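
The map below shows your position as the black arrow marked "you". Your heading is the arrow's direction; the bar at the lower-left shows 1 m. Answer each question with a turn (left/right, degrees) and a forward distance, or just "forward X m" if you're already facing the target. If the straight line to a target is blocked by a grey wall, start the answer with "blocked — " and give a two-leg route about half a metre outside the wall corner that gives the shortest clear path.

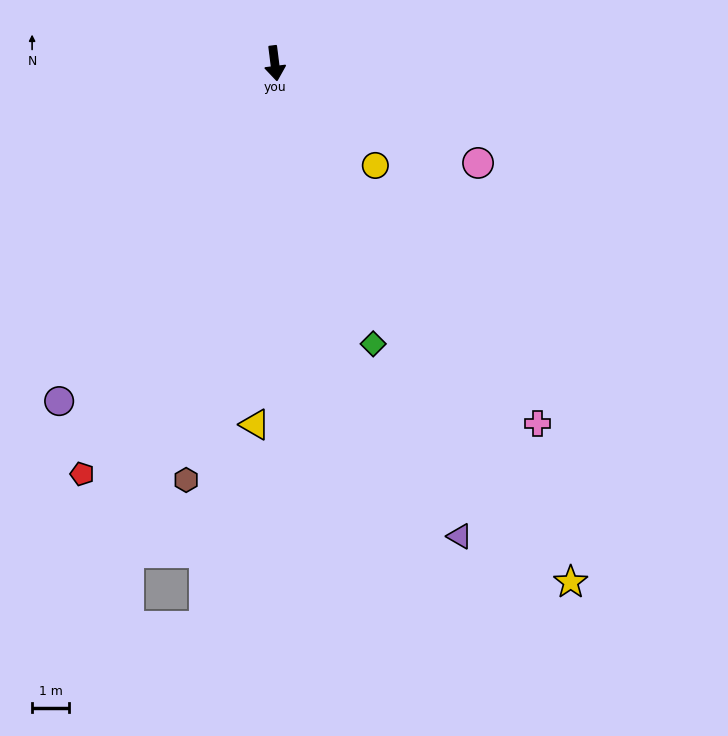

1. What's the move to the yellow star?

turn left 23°, forward 16.2 m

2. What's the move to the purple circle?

turn right 40°, forward 10.8 m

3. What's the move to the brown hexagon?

turn right 19°, forward 11.5 m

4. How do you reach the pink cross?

turn left 29°, forward 12.1 m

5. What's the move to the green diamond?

turn left 12°, forward 8.0 m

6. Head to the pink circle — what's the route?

turn left 57°, forward 6.1 m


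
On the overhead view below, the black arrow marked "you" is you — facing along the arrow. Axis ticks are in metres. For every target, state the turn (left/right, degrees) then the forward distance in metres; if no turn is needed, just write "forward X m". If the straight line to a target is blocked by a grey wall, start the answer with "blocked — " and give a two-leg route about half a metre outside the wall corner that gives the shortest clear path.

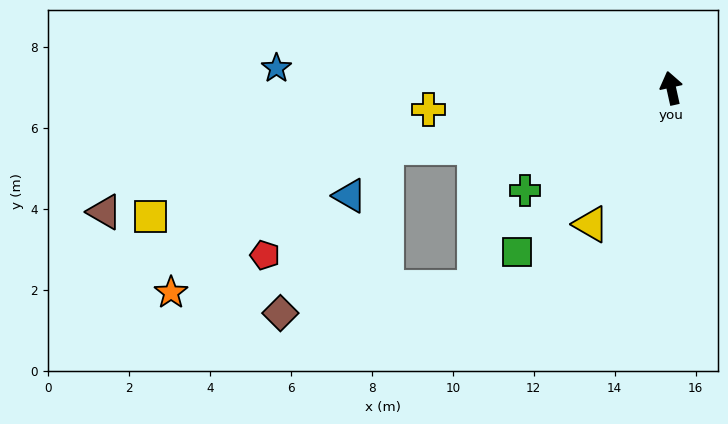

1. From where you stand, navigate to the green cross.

turn left 113°, forward 4.4 m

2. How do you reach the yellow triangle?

turn left 137°, forward 3.9 m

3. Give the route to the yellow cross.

turn left 83°, forward 6.0 m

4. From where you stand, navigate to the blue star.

turn left 75°, forward 9.8 m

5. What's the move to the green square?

turn left 124°, forward 5.6 m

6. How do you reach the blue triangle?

blocked — turn left 89°, forward 7.2 m, then turn left 41°, forward 1.5 m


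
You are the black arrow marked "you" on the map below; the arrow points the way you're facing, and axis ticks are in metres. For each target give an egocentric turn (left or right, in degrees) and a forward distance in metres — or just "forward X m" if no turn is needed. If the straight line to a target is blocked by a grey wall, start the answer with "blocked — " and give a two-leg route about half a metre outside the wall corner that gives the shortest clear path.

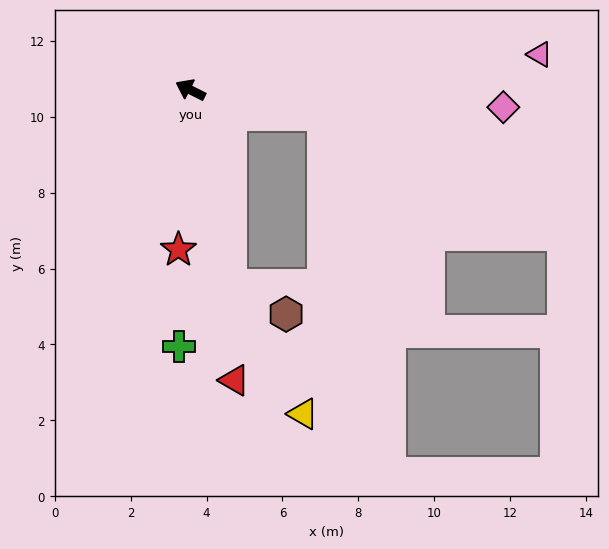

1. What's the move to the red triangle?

turn left 125°, forward 7.7 m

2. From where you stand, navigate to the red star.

turn left 112°, forward 4.2 m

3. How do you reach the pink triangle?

turn right 148°, forward 9.2 m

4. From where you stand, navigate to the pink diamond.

turn right 156°, forward 8.3 m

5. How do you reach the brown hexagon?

blocked — turn left 128°, forward 5.2 m, then turn left 51°, forward 1.6 m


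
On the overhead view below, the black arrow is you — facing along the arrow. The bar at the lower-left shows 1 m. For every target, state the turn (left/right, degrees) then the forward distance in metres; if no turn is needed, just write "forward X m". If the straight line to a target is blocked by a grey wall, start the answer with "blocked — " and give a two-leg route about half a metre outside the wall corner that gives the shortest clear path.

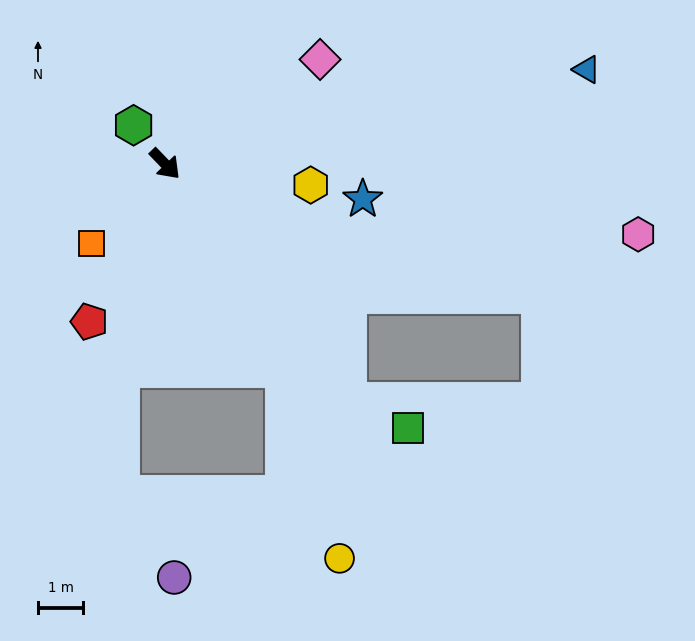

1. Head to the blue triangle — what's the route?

turn left 59°, forward 9.5 m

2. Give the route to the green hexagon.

turn left 175°, forward 1.1 m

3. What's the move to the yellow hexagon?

turn left 38°, forward 3.3 m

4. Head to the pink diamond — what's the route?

turn left 80°, forward 4.1 m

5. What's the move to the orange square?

turn right 87°, forward 2.4 m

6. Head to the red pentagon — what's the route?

turn right 69°, forward 3.9 m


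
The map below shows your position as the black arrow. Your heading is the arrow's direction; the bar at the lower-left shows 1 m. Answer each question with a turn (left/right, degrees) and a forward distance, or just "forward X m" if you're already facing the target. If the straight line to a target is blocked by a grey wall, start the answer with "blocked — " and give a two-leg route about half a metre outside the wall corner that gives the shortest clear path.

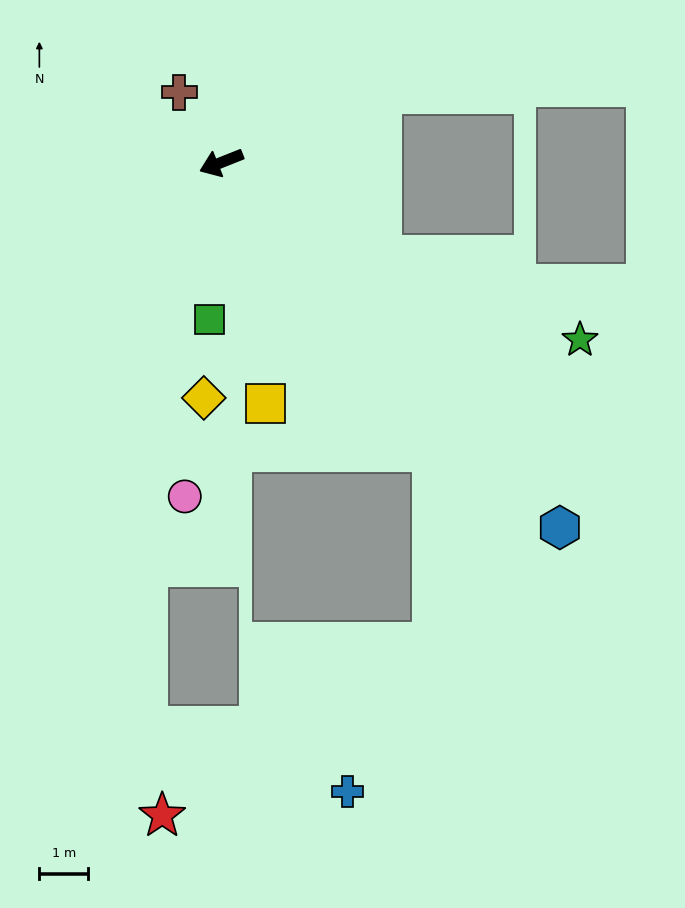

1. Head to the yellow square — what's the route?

turn left 79°, forward 5.0 m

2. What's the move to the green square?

turn left 64°, forward 3.2 m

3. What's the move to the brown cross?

turn right 81°, forward 1.7 m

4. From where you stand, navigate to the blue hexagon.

turn left 111°, forward 10.2 m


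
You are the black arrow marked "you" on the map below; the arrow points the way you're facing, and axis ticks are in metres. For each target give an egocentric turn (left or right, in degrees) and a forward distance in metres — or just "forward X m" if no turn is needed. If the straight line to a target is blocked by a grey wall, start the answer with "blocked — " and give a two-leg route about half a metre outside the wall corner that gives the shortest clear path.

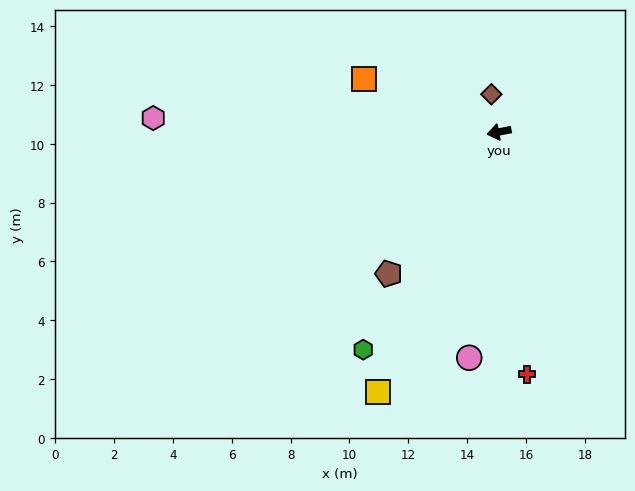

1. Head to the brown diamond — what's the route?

turn right 89°, forward 1.3 m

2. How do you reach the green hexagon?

turn left 47°, forward 8.7 m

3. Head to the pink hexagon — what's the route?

turn right 13°, forward 11.8 m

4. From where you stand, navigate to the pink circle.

turn left 72°, forward 7.7 m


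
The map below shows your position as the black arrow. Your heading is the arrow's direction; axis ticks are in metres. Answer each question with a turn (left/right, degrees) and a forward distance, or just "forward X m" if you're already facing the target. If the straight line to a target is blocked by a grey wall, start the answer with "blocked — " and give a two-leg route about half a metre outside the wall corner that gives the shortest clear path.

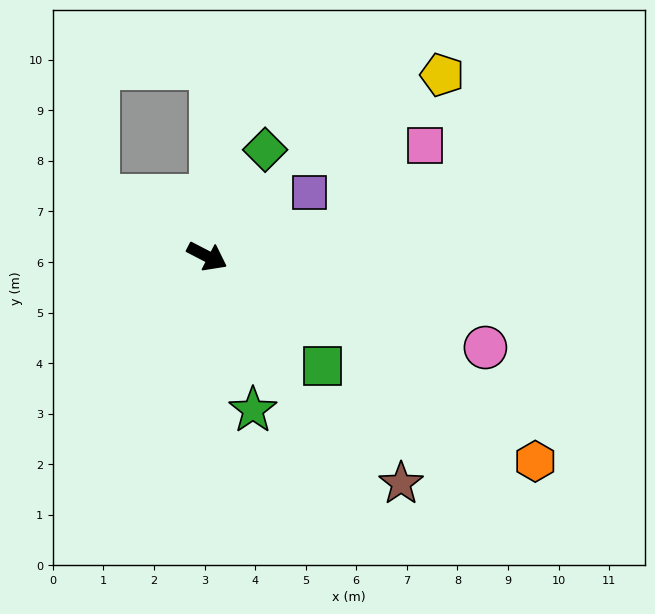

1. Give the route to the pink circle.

turn left 9°, forward 5.8 m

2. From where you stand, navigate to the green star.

turn right 46°, forward 3.2 m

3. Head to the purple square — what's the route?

turn left 60°, forward 2.4 m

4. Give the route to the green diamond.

turn left 89°, forward 2.4 m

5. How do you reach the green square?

turn right 16°, forward 3.1 m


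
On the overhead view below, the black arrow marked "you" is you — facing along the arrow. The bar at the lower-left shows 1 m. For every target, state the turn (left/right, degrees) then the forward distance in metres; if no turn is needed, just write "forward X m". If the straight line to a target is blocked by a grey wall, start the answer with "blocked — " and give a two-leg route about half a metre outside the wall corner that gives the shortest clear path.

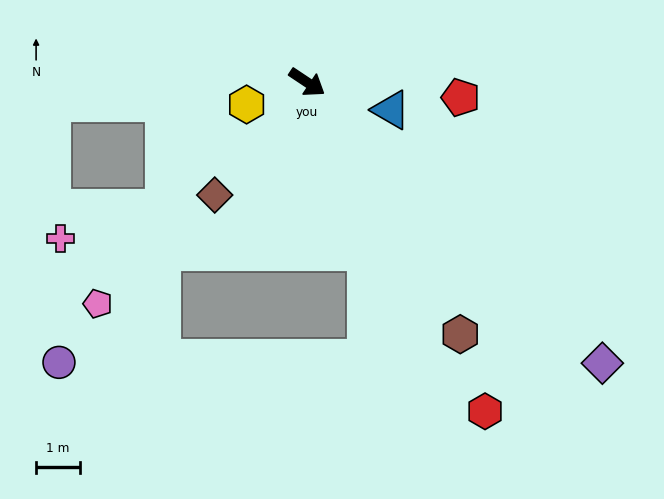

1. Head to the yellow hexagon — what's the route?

turn right 126°, forward 1.5 m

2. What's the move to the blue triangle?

turn left 15°, forward 2.0 m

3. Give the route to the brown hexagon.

turn right 25°, forward 6.7 m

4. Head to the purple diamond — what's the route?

turn right 10°, forward 9.3 m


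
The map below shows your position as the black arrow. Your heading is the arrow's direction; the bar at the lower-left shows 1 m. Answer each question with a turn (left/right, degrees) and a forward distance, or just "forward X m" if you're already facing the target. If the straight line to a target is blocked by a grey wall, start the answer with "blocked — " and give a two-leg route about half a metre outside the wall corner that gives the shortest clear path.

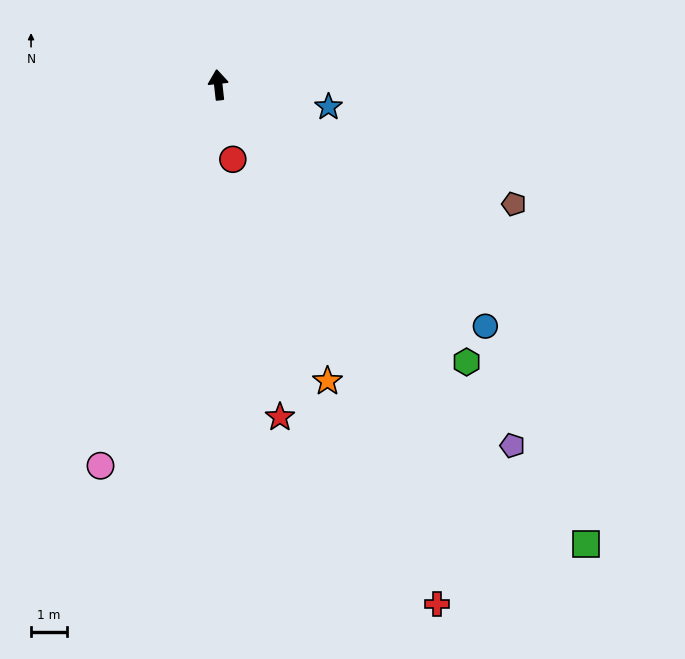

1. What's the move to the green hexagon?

turn right 144°, forward 10.5 m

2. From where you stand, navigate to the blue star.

turn right 108°, forward 3.2 m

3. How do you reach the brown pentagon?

turn right 118°, forward 9.0 m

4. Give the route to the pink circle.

turn left 156°, forward 11.2 m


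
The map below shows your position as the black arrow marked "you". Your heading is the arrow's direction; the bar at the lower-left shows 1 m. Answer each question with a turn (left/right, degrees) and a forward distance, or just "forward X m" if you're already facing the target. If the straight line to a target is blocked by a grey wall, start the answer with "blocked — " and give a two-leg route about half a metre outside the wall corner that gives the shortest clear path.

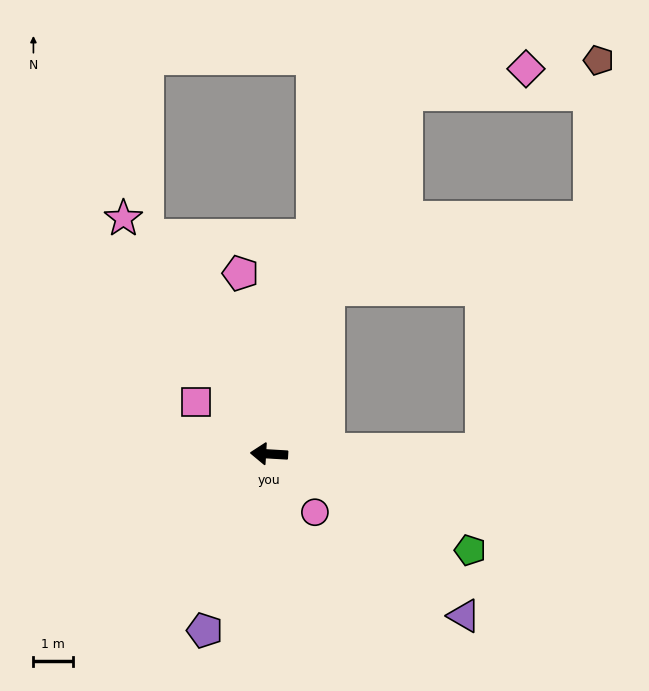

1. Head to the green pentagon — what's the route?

turn left 158°, forward 5.7 m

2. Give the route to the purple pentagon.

turn left 73°, forward 4.8 m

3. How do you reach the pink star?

turn right 55°, forward 7.1 m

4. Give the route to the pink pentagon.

turn right 78°, forward 4.7 m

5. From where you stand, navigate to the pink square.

turn right 32°, forward 2.3 m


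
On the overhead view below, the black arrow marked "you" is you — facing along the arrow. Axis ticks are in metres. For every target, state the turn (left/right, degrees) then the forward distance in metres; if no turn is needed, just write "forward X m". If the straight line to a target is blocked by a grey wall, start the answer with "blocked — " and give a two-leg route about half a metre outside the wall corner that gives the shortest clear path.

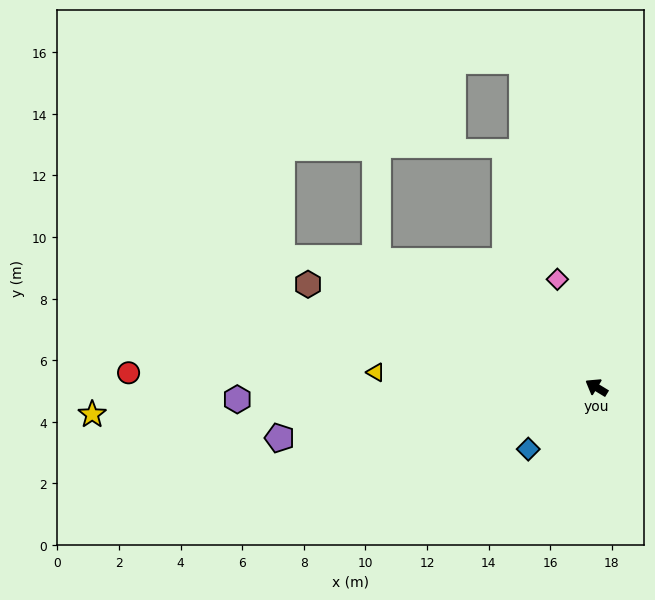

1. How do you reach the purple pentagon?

turn left 40°, forward 10.4 m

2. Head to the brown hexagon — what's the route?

turn left 12°, forward 9.9 m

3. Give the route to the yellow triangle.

turn left 27°, forward 7.2 m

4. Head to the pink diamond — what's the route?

turn right 39°, forward 3.7 m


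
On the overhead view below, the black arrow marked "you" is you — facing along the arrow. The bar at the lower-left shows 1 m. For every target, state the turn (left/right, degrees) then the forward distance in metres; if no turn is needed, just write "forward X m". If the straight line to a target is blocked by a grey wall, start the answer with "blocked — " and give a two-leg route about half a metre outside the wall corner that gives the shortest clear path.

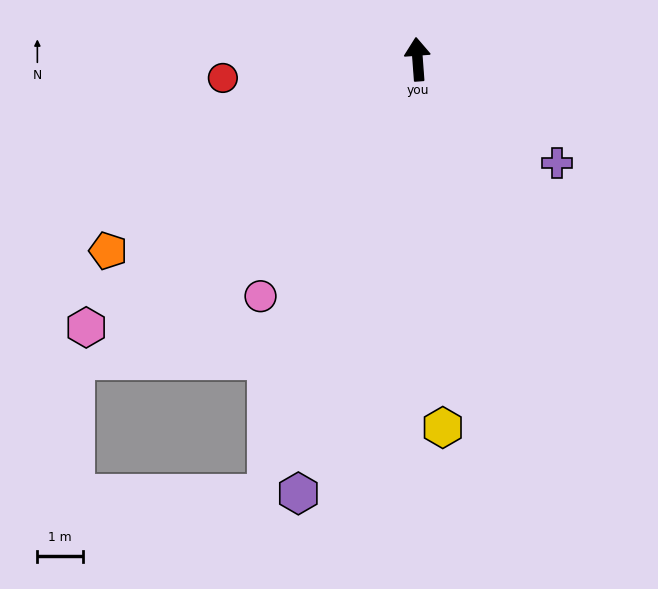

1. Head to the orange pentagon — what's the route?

turn left 118°, forward 7.9 m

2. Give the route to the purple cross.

turn right 131°, forward 3.8 m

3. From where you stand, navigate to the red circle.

turn left 91°, forward 4.3 m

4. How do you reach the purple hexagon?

turn left 160°, forward 9.8 m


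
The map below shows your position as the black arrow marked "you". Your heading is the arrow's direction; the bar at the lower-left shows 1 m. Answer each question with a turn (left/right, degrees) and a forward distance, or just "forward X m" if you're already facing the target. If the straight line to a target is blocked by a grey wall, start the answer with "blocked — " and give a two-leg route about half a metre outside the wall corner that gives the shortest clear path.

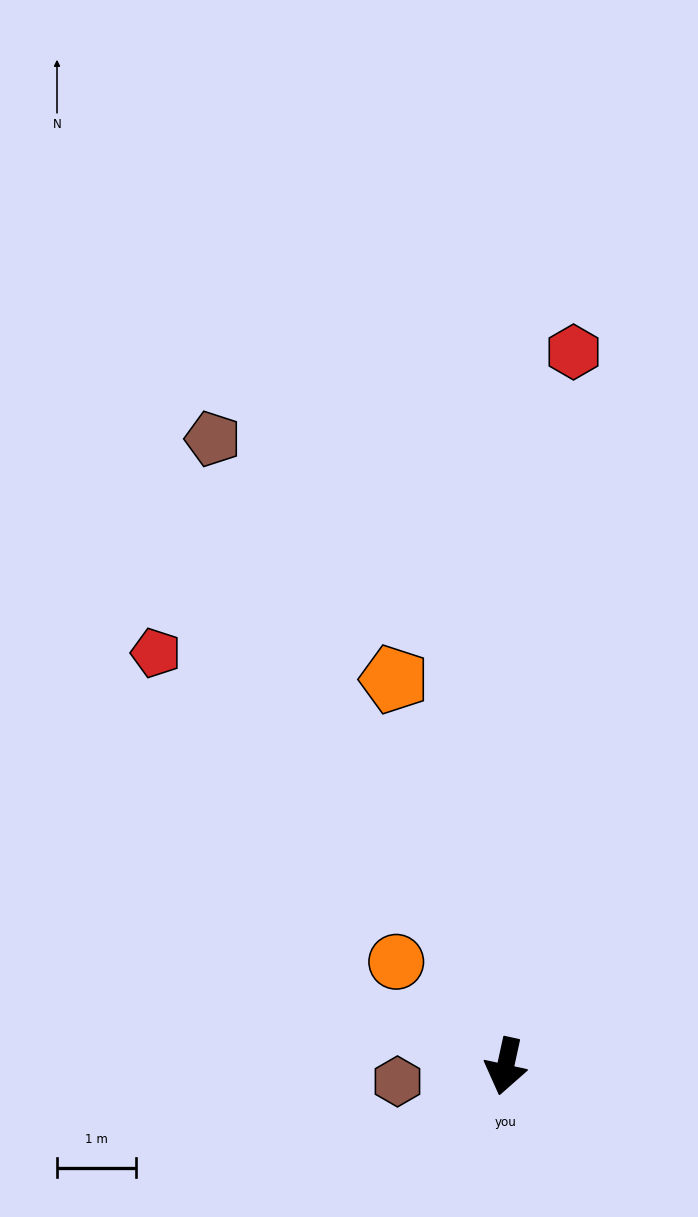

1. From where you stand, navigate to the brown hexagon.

turn right 70°, forward 1.4 m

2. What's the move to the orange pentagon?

turn right 152°, forward 5.1 m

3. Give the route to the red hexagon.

turn right 173°, forward 9.1 m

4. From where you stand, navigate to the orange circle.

turn right 121°, forward 1.9 m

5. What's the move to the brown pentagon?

turn right 143°, forward 8.7 m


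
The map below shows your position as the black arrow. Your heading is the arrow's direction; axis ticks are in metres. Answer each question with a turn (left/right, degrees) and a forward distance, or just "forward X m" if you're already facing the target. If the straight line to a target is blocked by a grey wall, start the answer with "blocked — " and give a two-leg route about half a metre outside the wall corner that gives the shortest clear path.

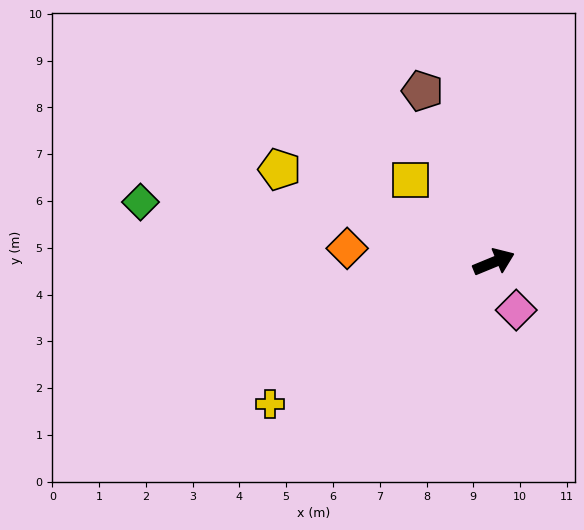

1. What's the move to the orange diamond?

turn left 152°, forward 3.1 m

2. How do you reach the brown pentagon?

turn left 90°, forward 4.0 m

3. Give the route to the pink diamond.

turn right 87°, forward 1.1 m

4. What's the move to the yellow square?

turn left 113°, forward 2.5 m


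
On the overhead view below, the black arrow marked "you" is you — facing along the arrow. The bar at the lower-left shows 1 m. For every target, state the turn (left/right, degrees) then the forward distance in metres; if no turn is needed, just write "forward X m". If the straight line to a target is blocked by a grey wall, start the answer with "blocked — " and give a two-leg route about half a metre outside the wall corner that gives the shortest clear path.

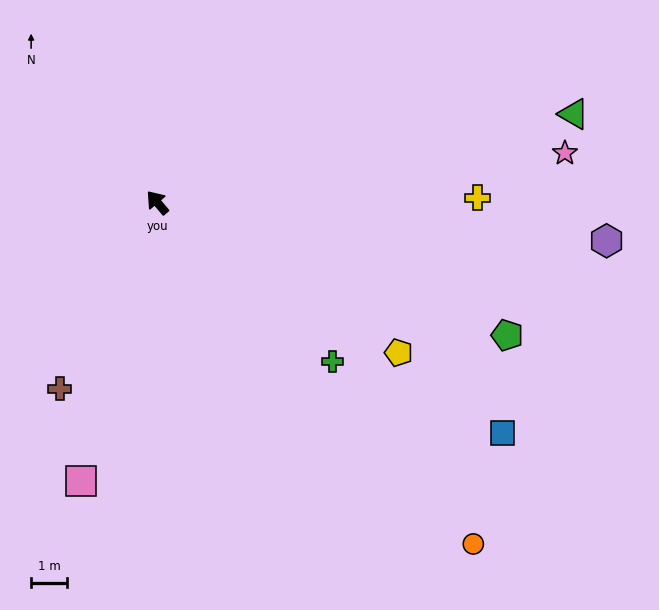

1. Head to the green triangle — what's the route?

turn right 118°, forward 11.8 m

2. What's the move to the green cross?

turn right 172°, forward 6.5 m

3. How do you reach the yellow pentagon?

turn right 162°, forward 7.9 m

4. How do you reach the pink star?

turn right 123°, forward 11.4 m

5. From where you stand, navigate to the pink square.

turn left 124°, forward 8.0 m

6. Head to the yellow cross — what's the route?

turn right 129°, forward 8.9 m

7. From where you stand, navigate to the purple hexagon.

turn right 135°, forward 12.5 m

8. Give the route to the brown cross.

turn left 112°, forward 5.8 m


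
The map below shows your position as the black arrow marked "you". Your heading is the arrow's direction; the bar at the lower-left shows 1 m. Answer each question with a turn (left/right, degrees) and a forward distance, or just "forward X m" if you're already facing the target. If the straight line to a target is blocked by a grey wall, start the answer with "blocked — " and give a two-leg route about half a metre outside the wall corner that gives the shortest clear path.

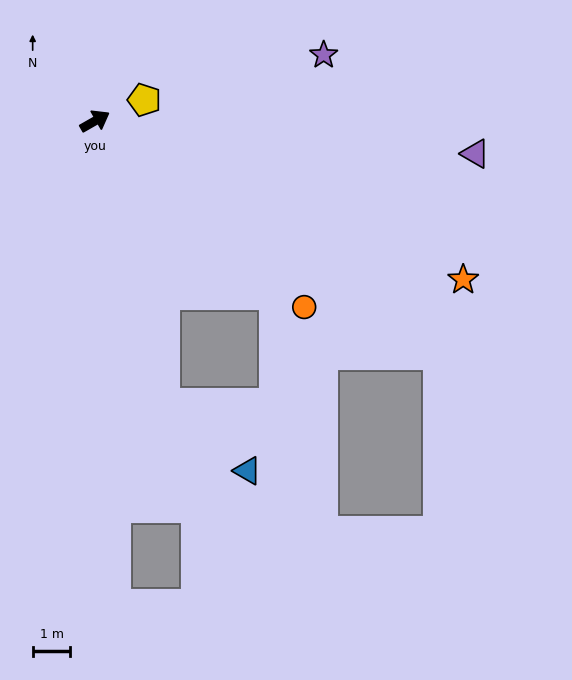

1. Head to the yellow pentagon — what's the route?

turn right 7°, forward 1.4 m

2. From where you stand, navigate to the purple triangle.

turn right 35°, forward 10.1 m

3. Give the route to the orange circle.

turn right 71°, forward 7.4 m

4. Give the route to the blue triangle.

blocked — turn right 106°, forward 7.7 m, then turn left 37°, forward 2.8 m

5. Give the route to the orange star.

turn right 53°, forward 10.6 m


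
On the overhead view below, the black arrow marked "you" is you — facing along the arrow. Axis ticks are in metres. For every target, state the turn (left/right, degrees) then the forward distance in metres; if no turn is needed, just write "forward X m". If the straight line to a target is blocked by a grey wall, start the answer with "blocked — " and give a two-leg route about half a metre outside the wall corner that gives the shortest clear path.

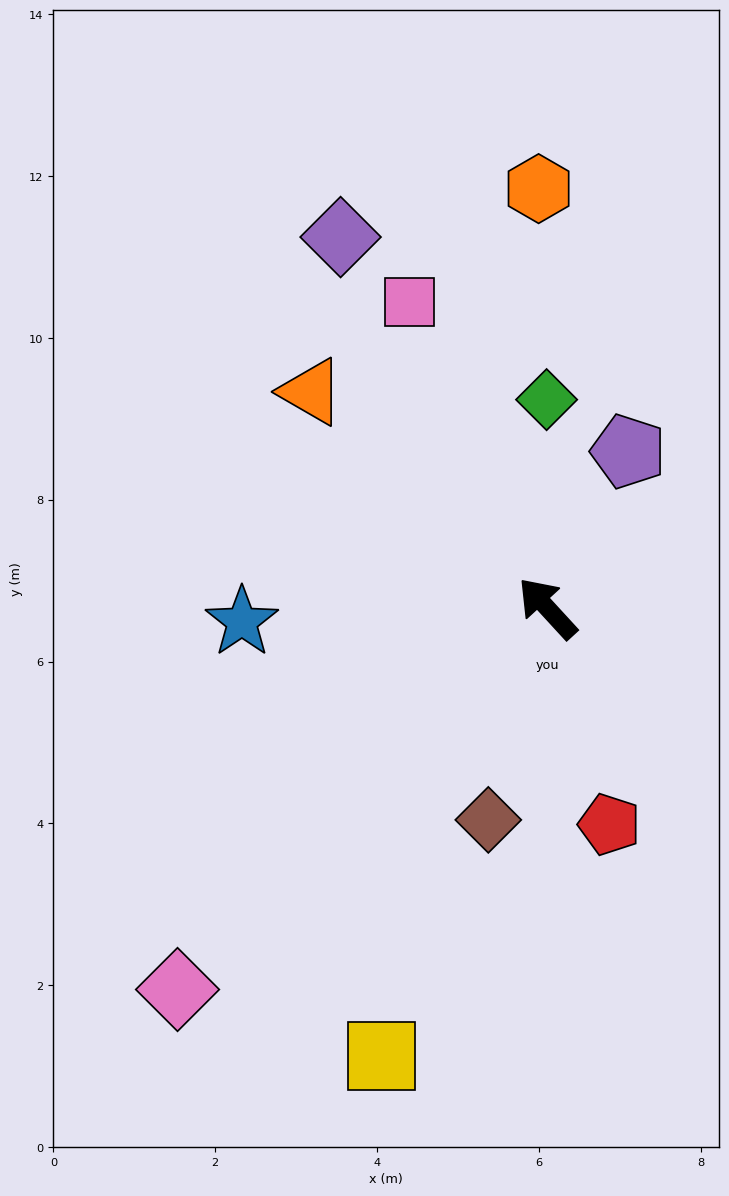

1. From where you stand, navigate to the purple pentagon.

turn right 70°, forward 2.2 m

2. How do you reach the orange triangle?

turn left 5°, forward 4.0 m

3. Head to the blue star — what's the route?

turn left 50°, forward 3.8 m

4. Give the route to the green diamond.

turn right 42°, forward 2.6 m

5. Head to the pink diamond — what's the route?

turn left 93°, forward 6.6 m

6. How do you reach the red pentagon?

turn left 153°, forward 2.8 m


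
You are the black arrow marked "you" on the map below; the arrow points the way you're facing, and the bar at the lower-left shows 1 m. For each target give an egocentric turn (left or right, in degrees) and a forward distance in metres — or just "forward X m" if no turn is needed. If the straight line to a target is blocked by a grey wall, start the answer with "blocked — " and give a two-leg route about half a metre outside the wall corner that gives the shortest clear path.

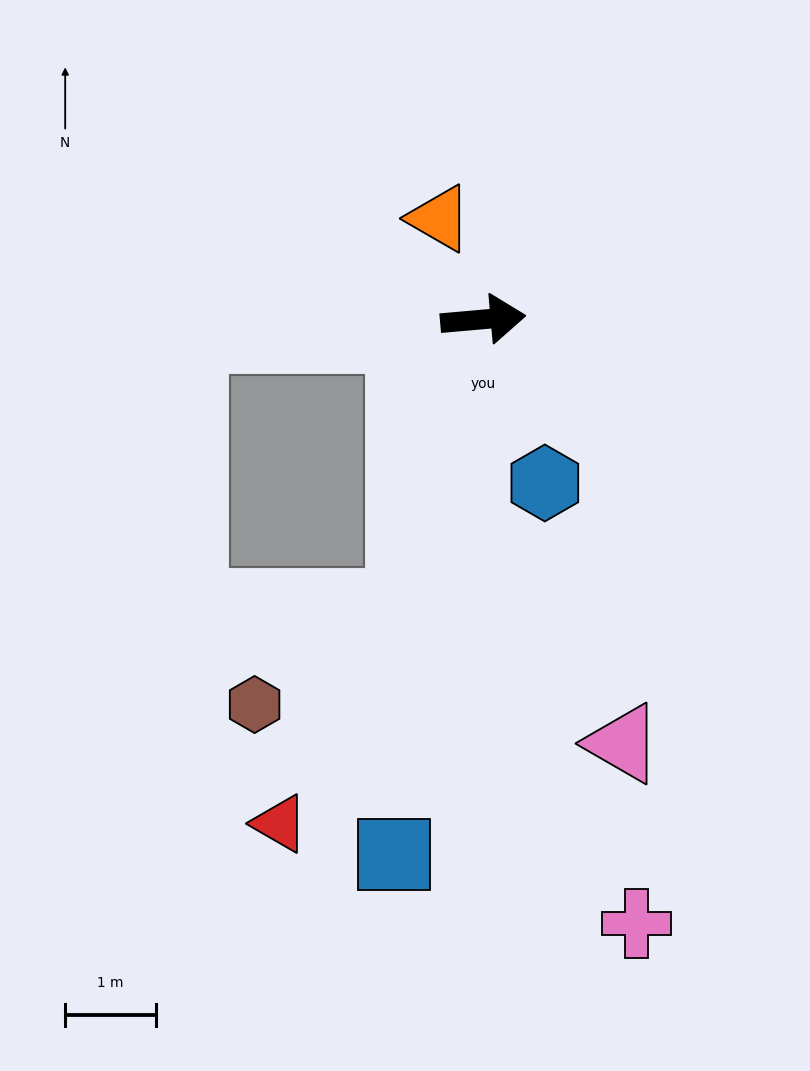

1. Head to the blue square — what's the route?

turn right 105°, forward 6.0 m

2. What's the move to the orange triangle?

turn left 108°, forward 1.2 m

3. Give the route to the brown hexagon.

blocked — turn right 110°, forward 3.3 m, then turn right 42°, forward 2.0 m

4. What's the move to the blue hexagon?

turn right 74°, forward 1.9 m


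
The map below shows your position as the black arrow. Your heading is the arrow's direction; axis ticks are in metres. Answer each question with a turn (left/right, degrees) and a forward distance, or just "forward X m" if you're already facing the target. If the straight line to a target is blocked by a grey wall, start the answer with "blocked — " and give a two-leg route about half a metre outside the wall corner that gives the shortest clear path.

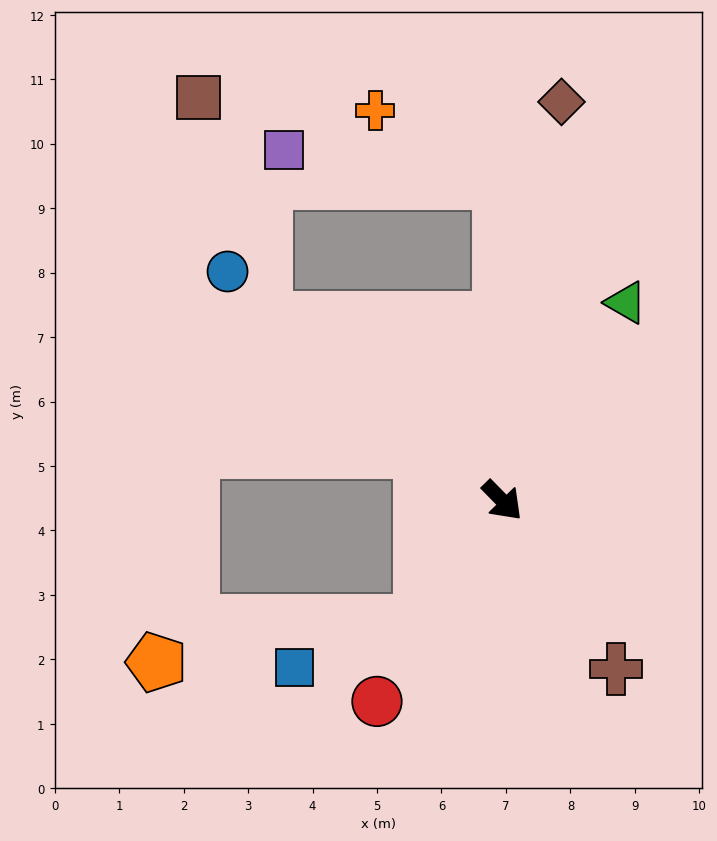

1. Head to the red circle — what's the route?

turn right 76°, forward 3.7 m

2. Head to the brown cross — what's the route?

turn right 11°, forward 3.2 m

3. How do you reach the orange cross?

blocked — turn left 136°, forward 4.9 m, then turn left 60°, forward 2.2 m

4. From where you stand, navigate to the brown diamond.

turn left 127°, forward 6.3 m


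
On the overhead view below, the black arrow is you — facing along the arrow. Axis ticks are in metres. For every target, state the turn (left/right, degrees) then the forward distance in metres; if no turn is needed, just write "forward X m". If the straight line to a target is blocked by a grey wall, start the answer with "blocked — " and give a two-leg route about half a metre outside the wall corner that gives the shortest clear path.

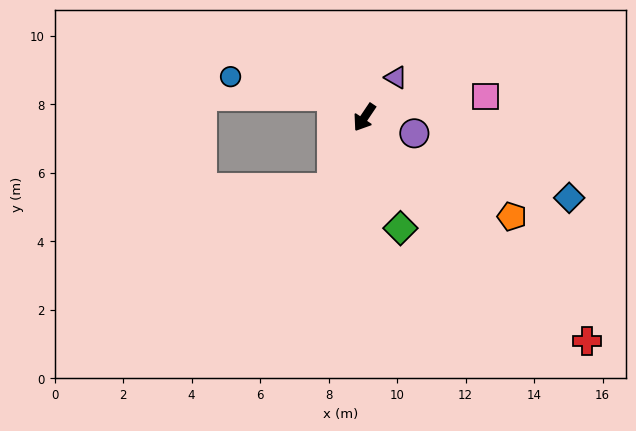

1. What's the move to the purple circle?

turn left 106°, forward 1.5 m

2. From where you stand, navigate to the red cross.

turn left 79°, forward 9.2 m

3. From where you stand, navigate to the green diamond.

turn left 52°, forward 3.4 m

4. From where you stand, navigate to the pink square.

turn left 134°, forward 3.6 m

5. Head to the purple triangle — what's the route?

turn left 176°, forward 1.5 m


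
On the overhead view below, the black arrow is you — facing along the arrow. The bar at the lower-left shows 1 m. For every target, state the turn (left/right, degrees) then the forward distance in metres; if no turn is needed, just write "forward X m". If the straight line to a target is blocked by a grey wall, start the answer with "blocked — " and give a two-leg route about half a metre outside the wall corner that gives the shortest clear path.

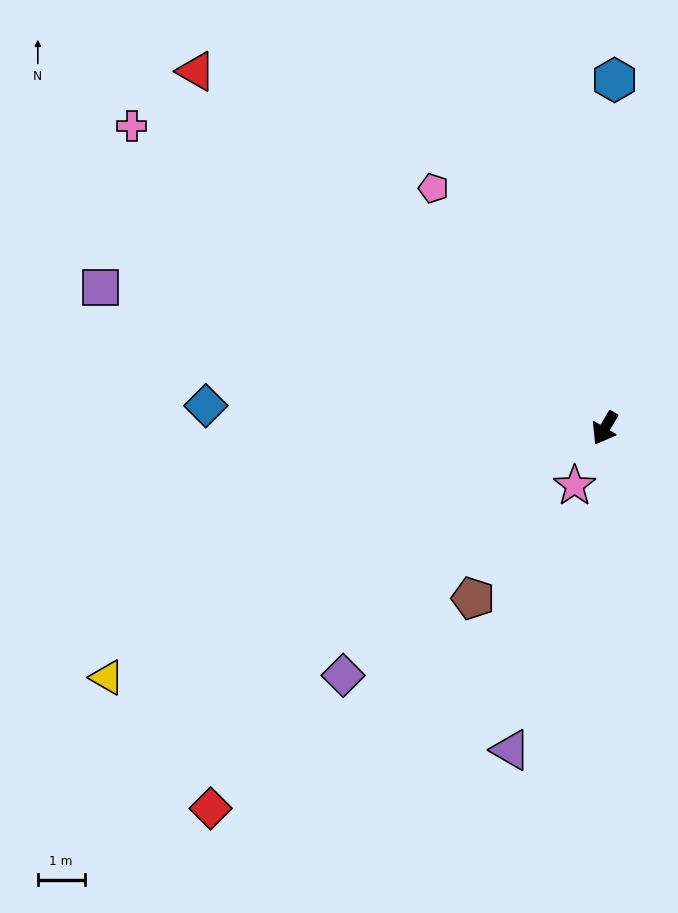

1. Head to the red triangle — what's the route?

turn right 101°, forward 11.6 m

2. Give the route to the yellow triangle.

turn right 33°, forward 11.9 m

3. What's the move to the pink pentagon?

turn right 114°, forward 6.3 m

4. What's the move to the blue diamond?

turn right 63°, forward 8.5 m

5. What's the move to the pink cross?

turn right 92°, forward 12.0 m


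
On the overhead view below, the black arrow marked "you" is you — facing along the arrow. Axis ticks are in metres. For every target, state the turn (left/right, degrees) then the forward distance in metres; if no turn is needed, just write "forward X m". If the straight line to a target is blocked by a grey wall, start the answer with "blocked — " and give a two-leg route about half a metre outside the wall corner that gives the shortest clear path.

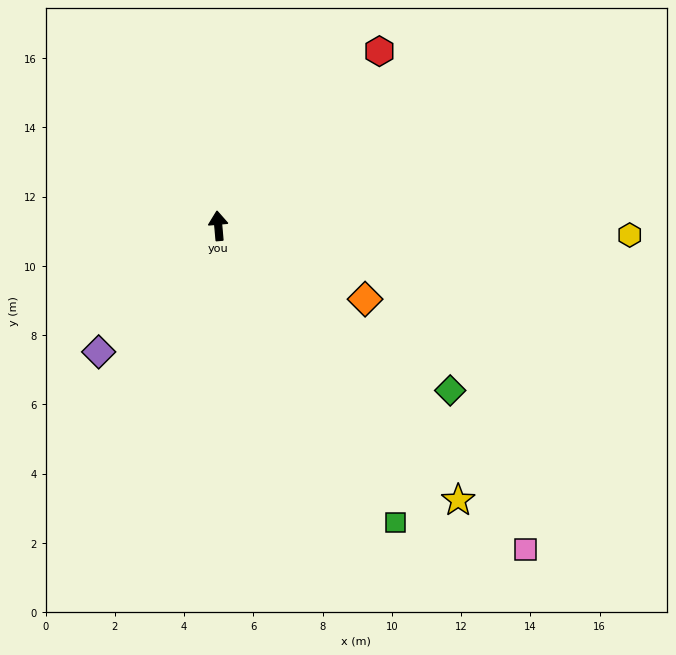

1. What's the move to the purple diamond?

turn left 131°, forward 5.0 m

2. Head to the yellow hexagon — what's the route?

turn right 96°, forward 11.9 m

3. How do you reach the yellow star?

turn right 144°, forward 10.5 m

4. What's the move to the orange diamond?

turn right 122°, forward 4.7 m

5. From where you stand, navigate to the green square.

turn right 154°, forward 10.0 m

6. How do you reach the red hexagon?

turn right 48°, forward 6.9 m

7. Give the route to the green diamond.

turn right 130°, forward 8.2 m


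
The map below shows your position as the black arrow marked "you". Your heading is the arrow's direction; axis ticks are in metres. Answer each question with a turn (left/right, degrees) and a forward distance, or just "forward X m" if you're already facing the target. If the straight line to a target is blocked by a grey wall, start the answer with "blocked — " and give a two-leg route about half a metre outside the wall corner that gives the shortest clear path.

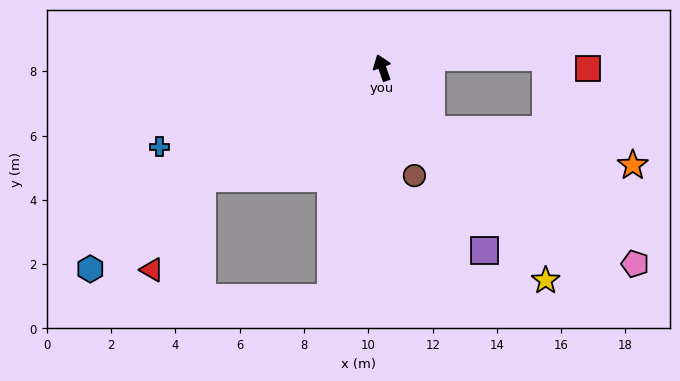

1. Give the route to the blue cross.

turn left 90°, forward 7.4 m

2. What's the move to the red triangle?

blocked — turn left 102°, forward 6.6 m, then turn left 30°, forward 3.3 m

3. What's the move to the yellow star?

turn right 162°, forward 8.3 m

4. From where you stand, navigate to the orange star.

blocked — turn right 161°, forward 2.4 m, then turn left 41°, forward 6.4 m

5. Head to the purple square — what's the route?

turn right 170°, forward 6.5 m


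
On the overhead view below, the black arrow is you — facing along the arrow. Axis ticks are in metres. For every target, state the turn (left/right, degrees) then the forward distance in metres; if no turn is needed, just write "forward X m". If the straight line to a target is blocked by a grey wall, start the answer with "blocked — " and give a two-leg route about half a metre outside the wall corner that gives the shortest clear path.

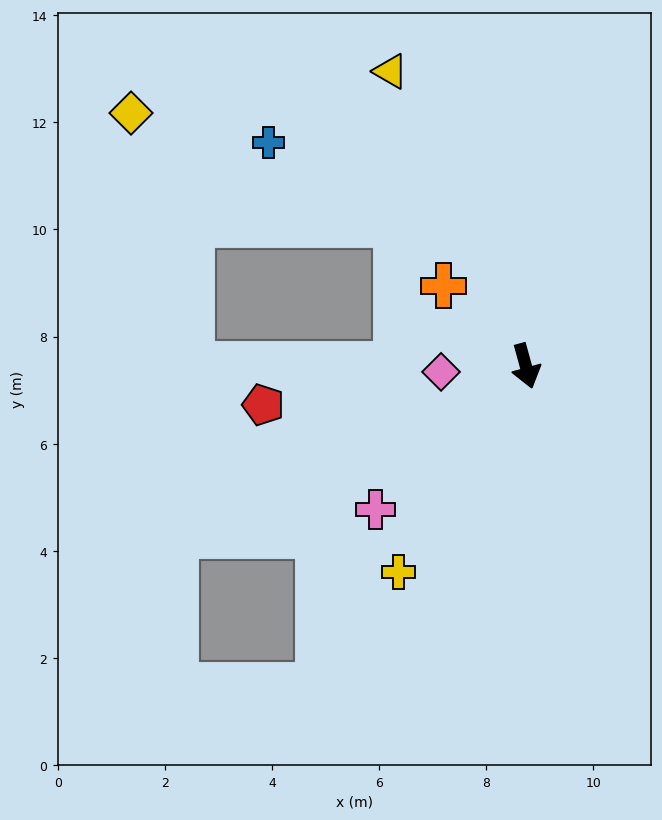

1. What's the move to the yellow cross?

turn right 47°, forward 4.5 m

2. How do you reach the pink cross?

turn right 62°, forward 3.9 m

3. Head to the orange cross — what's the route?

turn right 150°, forward 2.1 m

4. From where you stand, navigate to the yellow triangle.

turn right 171°, forward 6.1 m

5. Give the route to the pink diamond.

turn right 101°, forward 1.6 m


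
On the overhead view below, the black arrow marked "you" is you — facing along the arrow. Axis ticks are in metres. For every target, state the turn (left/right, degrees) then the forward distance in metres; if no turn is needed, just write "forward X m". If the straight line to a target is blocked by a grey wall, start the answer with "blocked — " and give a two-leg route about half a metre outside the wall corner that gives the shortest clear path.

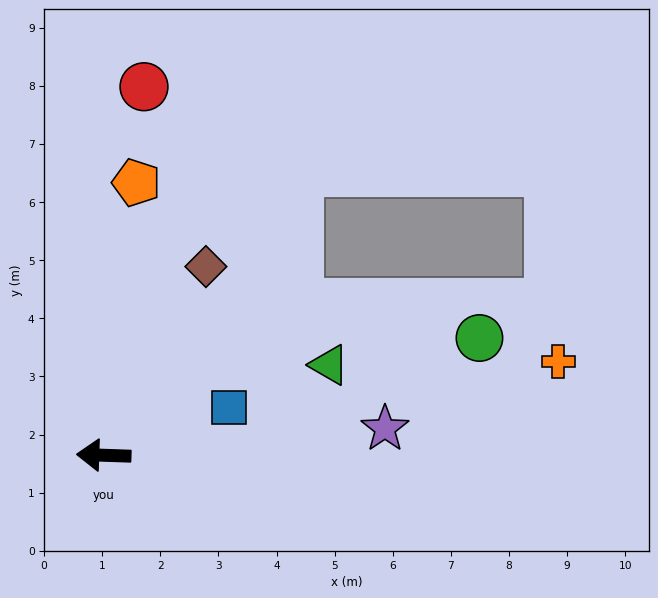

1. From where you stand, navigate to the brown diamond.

turn right 116°, forward 3.7 m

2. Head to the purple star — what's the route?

turn right 173°, forward 4.9 m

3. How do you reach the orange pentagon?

turn right 95°, forward 4.7 m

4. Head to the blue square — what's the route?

turn right 157°, forward 2.3 m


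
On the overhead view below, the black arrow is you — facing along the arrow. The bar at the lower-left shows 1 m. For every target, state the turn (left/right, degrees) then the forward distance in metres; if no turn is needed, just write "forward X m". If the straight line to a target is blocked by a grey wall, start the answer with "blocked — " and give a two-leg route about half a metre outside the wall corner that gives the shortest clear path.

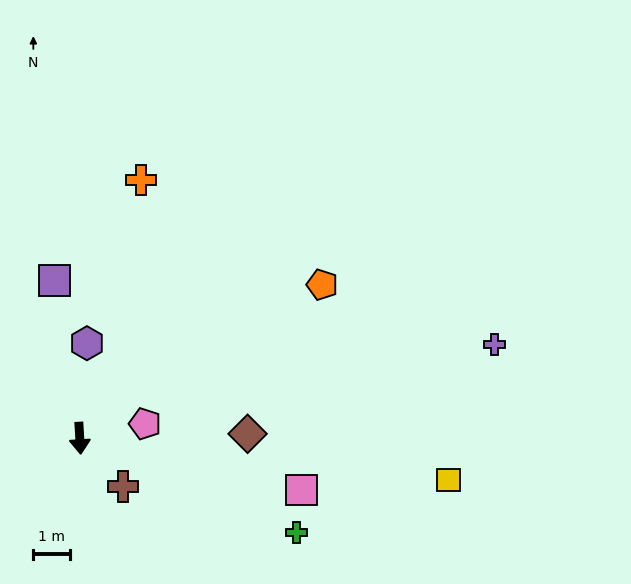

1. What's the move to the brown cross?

turn left 38°, forward 1.7 m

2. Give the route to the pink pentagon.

turn left 99°, forward 1.8 m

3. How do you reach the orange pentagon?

turn left 119°, forward 7.8 m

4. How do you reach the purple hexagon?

turn left 172°, forward 2.6 m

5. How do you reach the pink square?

turn left 74°, forward 6.2 m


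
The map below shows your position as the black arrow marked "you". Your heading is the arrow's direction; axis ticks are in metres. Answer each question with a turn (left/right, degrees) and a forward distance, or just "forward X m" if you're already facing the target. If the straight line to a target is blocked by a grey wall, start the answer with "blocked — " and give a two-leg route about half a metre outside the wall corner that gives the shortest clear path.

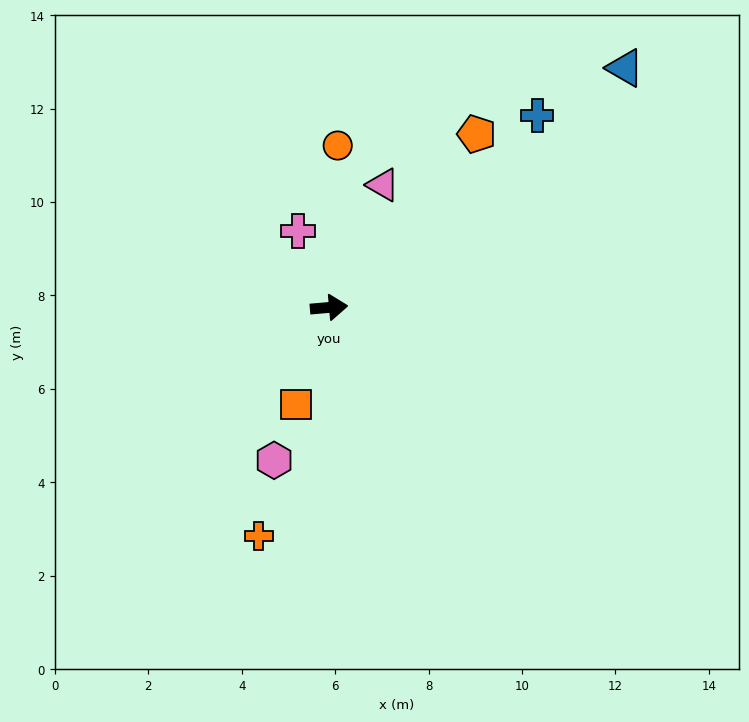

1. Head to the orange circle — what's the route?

turn left 82°, forward 3.5 m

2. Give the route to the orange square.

turn right 114°, forward 2.2 m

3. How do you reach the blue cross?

turn left 38°, forward 6.1 m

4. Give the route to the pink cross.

turn left 107°, forward 1.8 m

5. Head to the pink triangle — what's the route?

turn left 61°, forward 2.9 m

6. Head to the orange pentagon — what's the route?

turn left 45°, forward 4.9 m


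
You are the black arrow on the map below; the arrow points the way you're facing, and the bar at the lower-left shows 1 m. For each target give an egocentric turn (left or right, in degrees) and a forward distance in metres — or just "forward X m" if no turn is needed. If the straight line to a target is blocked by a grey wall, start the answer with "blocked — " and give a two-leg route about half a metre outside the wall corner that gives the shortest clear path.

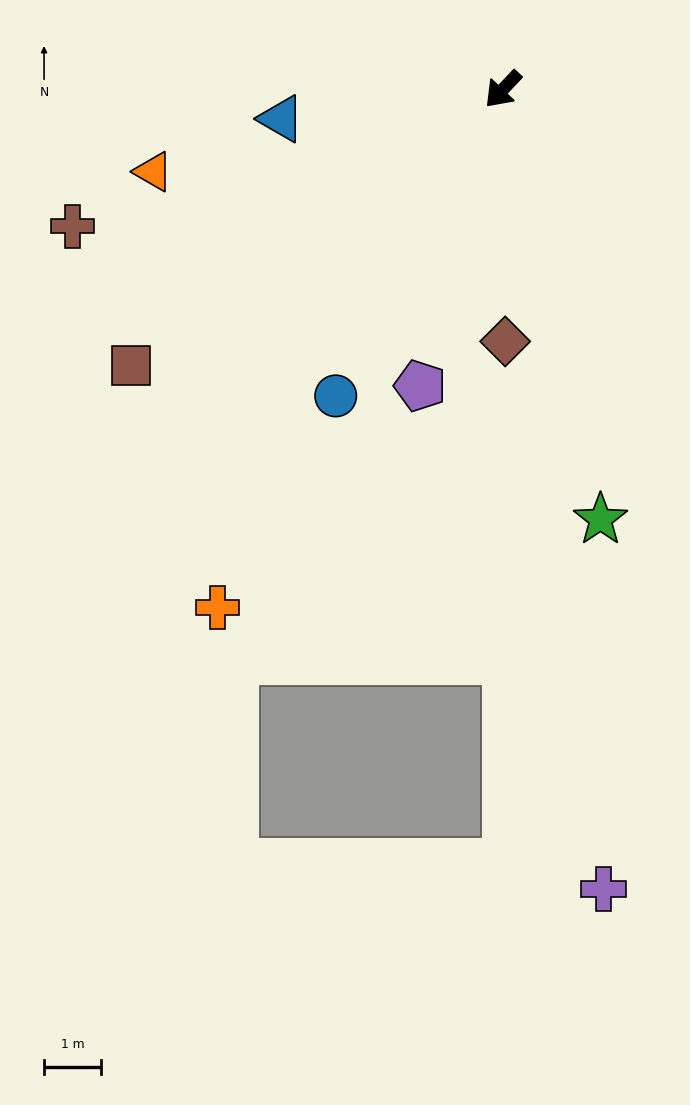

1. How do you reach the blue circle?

turn left 15°, forward 6.1 m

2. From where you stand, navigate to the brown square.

turn right 10°, forward 8.1 m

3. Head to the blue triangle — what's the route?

turn right 39°, forward 3.9 m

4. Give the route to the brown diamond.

turn left 44°, forward 4.4 m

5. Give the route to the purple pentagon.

turn left 28°, forward 5.4 m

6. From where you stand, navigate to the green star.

turn left 56°, forward 7.7 m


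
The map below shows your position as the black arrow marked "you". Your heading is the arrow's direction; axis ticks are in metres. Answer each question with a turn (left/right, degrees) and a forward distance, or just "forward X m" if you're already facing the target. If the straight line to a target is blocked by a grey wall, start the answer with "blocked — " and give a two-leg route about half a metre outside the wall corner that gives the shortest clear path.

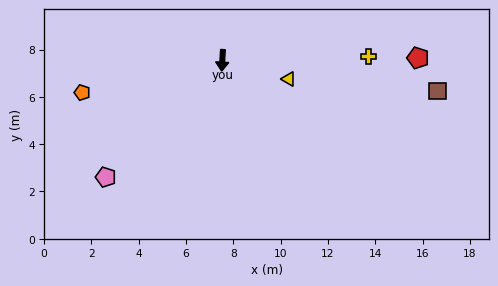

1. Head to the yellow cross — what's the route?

turn left 95°, forward 6.2 m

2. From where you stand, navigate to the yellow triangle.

turn left 78°, forward 2.9 m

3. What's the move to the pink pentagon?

turn right 42°, forward 7.0 m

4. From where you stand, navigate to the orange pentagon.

turn right 74°, forward 6.1 m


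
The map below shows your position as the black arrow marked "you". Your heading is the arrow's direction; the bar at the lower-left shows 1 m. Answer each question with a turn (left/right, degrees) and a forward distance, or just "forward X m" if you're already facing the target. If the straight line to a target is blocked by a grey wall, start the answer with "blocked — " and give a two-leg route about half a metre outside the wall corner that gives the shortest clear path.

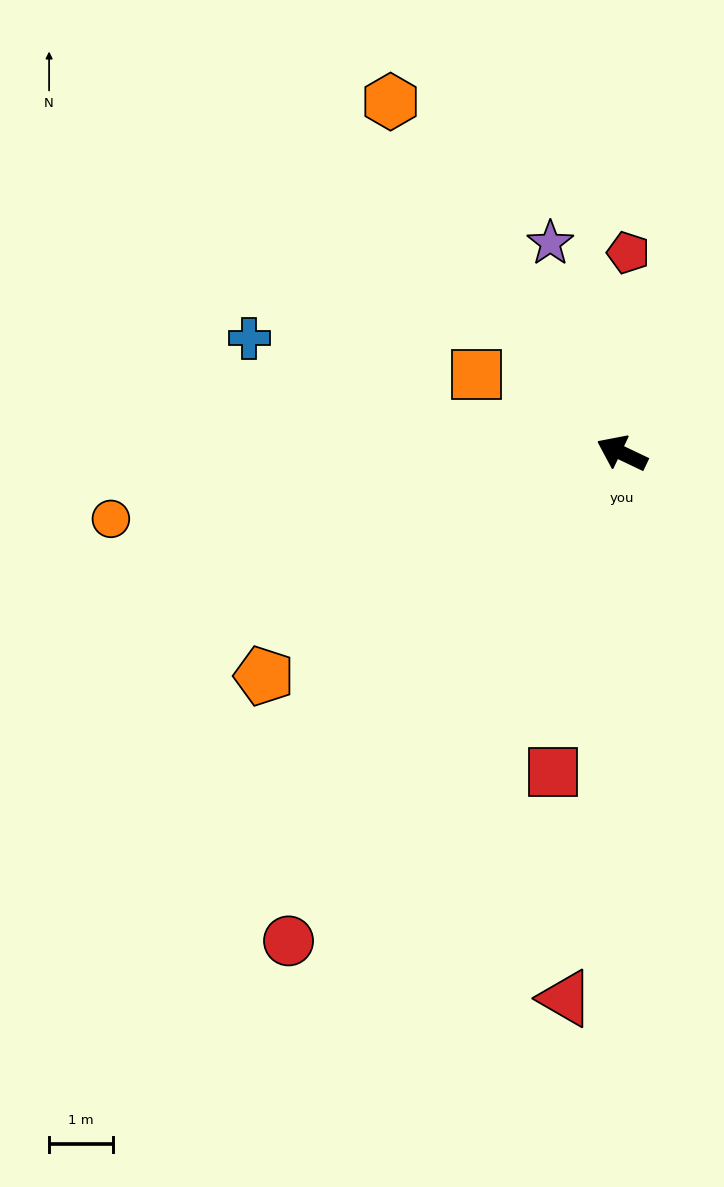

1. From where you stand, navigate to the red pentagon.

turn right 66°, forward 3.1 m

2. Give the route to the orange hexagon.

turn right 31°, forward 6.6 m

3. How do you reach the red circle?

turn left 81°, forward 9.2 m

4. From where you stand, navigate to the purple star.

turn right 46°, forward 3.5 m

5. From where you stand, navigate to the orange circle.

turn left 33°, forward 8.0 m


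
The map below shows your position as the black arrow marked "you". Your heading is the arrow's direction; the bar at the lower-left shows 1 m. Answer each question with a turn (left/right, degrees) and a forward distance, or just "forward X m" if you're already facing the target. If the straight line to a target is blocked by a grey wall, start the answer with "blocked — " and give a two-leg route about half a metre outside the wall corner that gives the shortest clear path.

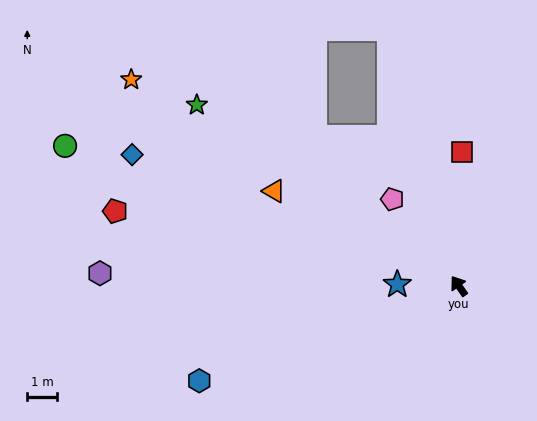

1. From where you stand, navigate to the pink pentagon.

turn left 2°, forward 3.7 m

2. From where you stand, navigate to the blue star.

turn left 54°, forward 2.1 m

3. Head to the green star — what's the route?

turn left 20°, forward 10.7 m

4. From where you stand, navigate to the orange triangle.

turn left 28°, forward 7.0 m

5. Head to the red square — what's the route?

turn right 36°, forward 4.5 m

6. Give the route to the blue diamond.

turn left 33°, forward 11.9 m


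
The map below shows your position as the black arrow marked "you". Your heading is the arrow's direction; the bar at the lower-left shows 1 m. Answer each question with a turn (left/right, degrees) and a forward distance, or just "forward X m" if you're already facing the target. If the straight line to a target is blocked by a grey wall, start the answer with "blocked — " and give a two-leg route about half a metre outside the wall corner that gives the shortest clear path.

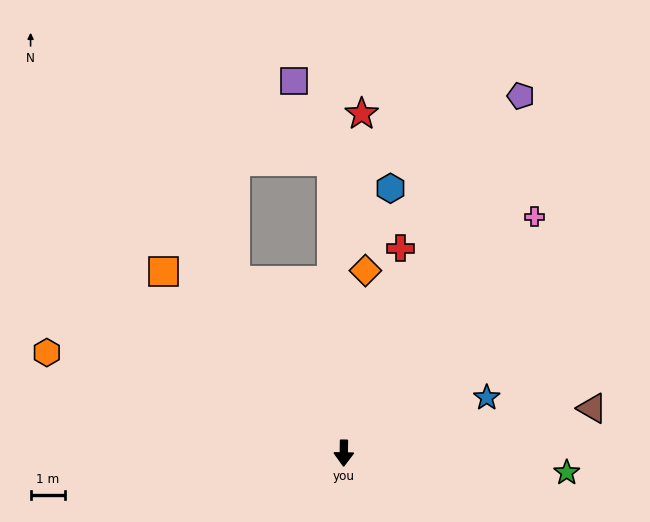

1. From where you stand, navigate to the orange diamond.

turn left 174°, forward 5.3 m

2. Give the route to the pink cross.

turn left 142°, forward 8.7 m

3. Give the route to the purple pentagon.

turn left 154°, forward 11.4 m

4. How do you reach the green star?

turn left 86°, forward 6.4 m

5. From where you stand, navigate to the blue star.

turn left 112°, forward 4.4 m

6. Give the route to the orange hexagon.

turn right 108°, forward 9.0 m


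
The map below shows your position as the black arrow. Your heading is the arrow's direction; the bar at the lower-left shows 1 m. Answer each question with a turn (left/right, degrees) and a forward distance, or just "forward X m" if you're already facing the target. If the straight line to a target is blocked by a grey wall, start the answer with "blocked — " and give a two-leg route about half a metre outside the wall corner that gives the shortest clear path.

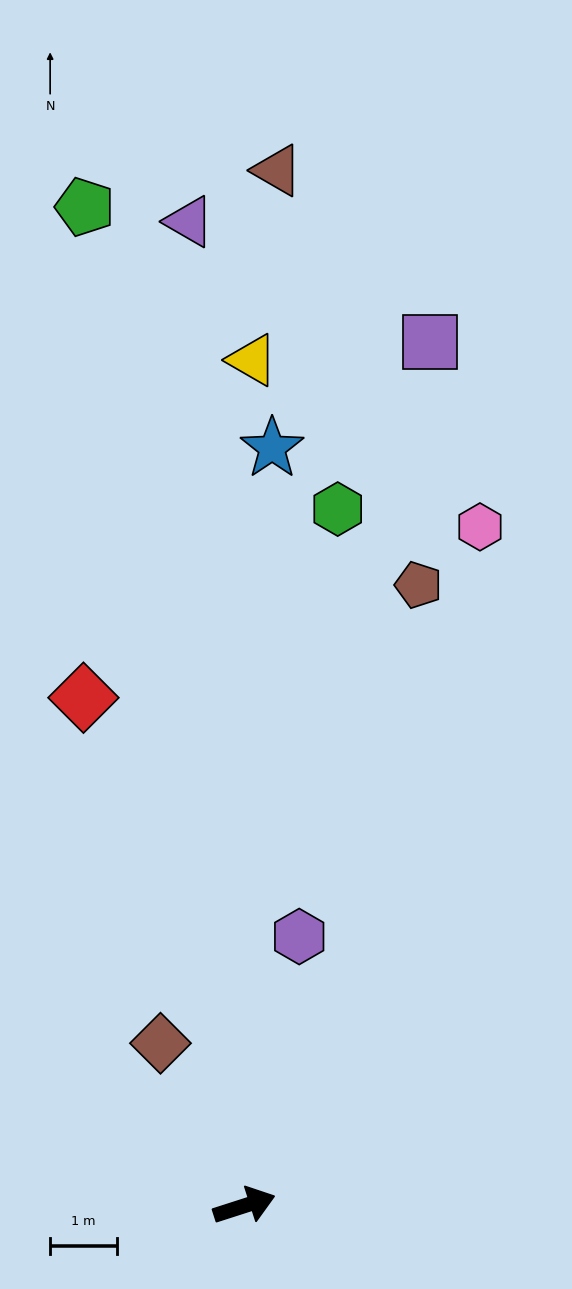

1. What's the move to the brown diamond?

turn left 99°, forward 2.7 m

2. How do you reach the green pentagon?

turn left 81°, forward 15.2 m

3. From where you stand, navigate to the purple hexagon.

turn left 61°, forward 4.1 m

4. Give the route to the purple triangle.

turn left 75°, forward 14.8 m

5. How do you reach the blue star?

turn left 70°, forward 11.4 m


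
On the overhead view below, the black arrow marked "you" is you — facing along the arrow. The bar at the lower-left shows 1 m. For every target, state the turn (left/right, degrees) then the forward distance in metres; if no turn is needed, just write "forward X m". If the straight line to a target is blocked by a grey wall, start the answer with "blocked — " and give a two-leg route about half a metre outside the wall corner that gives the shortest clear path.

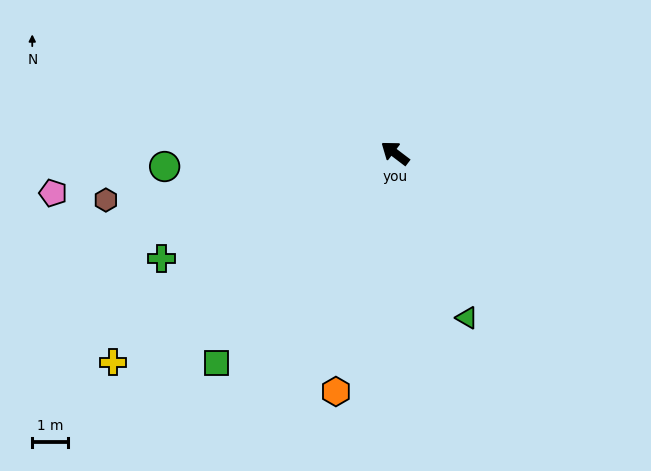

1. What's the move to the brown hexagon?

turn left 46°, forward 8.2 m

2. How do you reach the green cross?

turn left 62°, forward 7.2 m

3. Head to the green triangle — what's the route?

turn left 151°, forward 5.1 m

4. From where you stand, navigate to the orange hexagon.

turn left 113°, forward 6.9 m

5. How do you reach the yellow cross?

turn left 74°, forward 9.9 m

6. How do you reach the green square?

turn left 87°, forward 7.8 m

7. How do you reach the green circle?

turn left 41°, forward 6.5 m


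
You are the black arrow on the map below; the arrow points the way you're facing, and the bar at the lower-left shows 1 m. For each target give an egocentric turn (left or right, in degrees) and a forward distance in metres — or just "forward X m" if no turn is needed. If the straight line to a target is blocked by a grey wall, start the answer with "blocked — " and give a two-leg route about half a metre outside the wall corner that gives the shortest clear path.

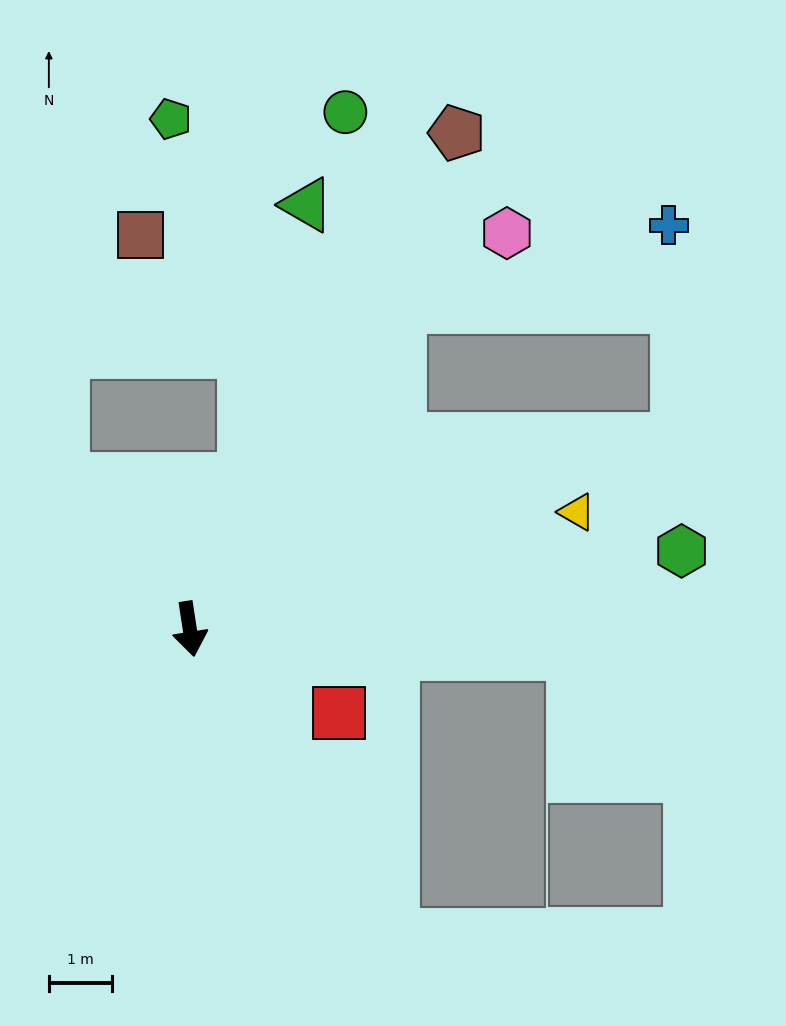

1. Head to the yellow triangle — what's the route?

turn left 98°, forward 6.4 m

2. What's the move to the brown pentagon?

turn left 143°, forward 9.0 m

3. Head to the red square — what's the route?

turn left 52°, forward 2.7 m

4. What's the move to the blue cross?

blocked — turn left 138°, forward 6.1 m, then turn right 40°, forward 4.5 m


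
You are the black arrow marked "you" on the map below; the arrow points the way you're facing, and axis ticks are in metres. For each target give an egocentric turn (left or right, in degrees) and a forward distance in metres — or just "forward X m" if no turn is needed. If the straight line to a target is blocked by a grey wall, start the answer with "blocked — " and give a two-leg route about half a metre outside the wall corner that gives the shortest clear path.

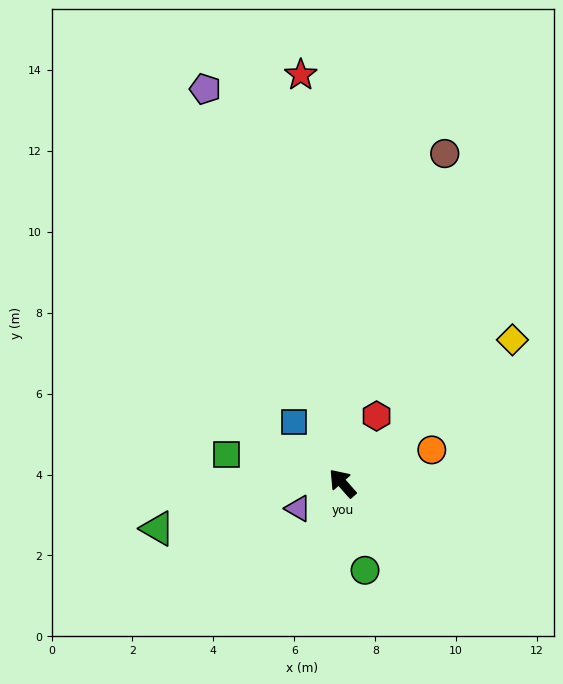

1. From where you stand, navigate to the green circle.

turn left 153°, forward 2.2 m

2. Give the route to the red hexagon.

turn right 68°, forward 1.9 m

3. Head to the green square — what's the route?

turn left 35°, forward 3.0 m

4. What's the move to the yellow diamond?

turn right 91°, forward 5.5 m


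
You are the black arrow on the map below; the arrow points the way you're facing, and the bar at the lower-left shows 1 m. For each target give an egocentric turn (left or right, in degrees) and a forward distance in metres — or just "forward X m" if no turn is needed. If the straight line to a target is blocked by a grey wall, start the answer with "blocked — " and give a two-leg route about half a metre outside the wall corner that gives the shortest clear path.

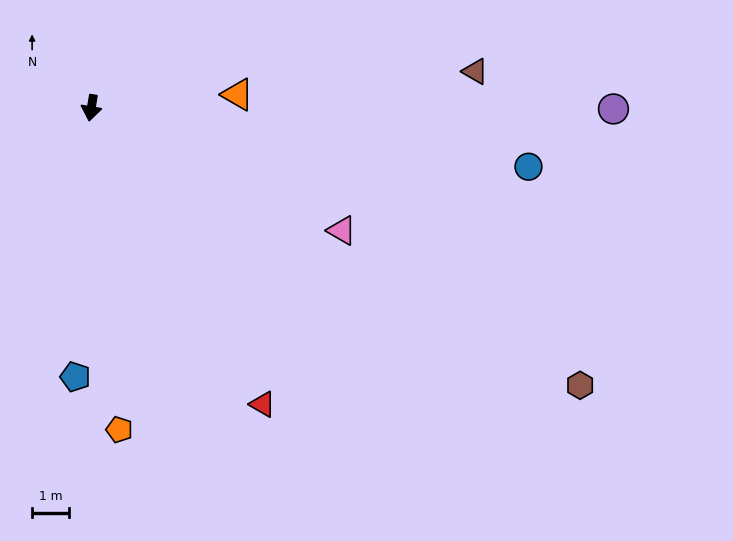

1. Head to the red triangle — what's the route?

turn left 39°, forward 9.2 m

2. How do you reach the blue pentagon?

turn left 6°, forward 7.2 m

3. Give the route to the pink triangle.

turn left 73°, forward 7.5 m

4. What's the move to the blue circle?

turn left 92°, forward 11.8 m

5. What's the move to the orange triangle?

turn left 105°, forward 3.9 m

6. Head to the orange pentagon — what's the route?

turn left 14°, forward 8.7 m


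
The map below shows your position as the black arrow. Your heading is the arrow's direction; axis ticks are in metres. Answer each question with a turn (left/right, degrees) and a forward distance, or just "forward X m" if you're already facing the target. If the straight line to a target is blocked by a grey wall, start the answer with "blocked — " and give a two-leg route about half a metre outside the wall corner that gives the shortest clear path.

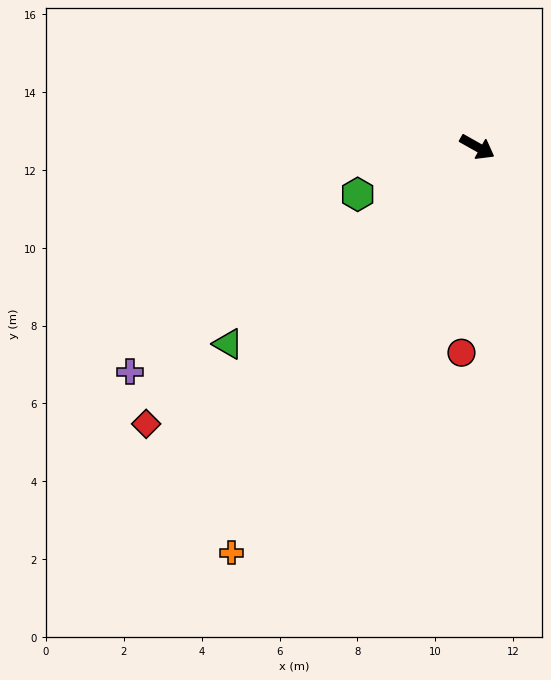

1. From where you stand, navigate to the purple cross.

turn right 118°, forward 10.6 m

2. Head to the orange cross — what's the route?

turn right 92°, forward 12.2 m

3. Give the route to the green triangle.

turn right 112°, forward 8.2 m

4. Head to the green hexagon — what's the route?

turn right 129°, forward 3.3 m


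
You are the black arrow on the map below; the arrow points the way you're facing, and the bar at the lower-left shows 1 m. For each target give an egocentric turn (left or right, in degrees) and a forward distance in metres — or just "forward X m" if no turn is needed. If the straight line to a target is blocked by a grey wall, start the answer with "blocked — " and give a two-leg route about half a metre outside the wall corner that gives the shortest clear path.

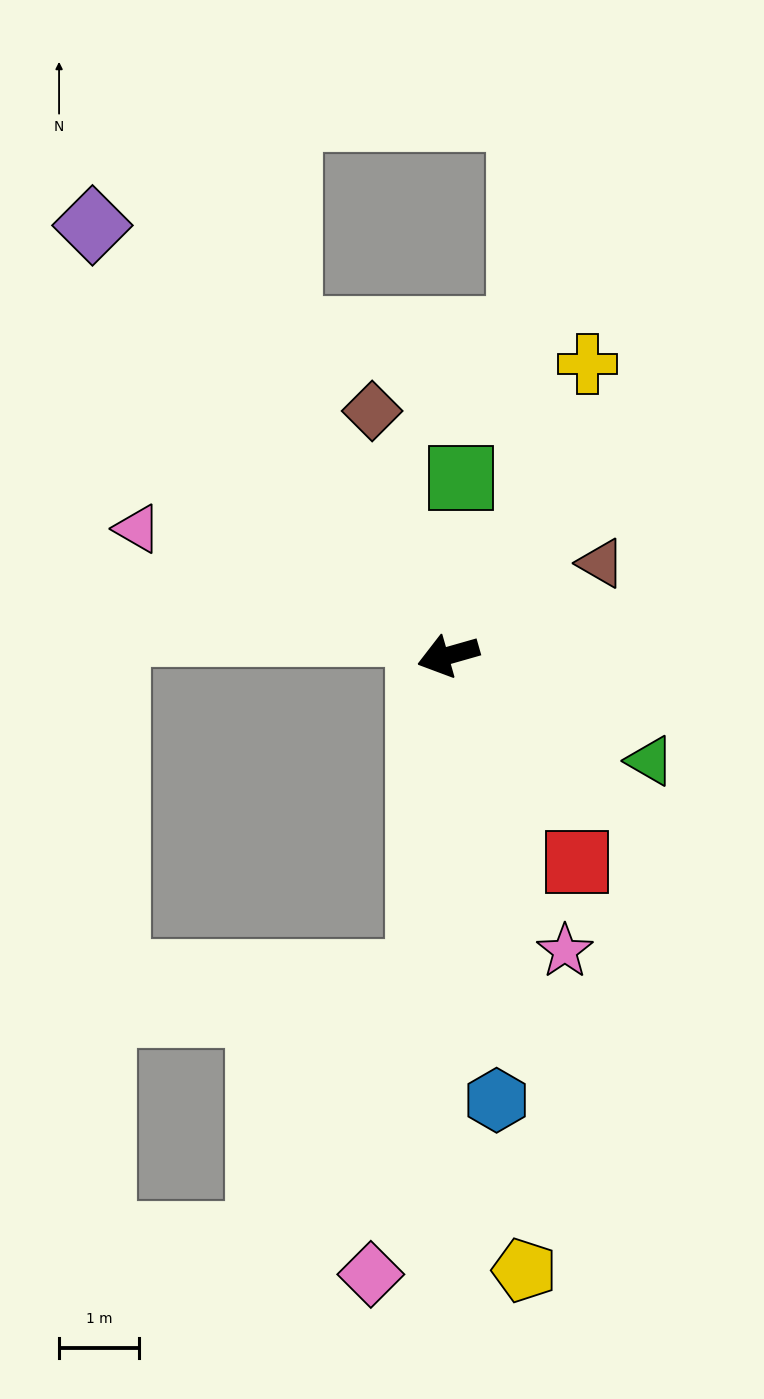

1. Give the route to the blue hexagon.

turn left 80°, forward 5.6 m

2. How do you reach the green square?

turn right 110°, forward 2.2 m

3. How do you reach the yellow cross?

turn right 131°, forward 4.0 m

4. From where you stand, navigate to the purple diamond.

turn right 66°, forward 7.0 m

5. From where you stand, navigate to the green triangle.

turn left 137°, forward 2.8 m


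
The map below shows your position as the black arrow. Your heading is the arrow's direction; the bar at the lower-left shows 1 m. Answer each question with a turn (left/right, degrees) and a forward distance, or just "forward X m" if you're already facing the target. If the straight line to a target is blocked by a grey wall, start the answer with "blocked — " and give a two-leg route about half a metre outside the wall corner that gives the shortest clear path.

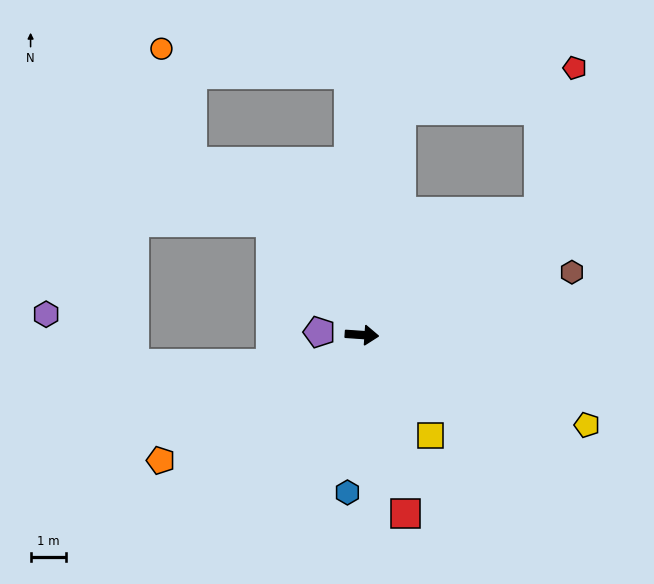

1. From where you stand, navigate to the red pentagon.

blocked — turn left 39°, forward 6.1 m, then turn left 41°, forward 4.2 m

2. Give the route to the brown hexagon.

turn left 20°, forward 6.2 m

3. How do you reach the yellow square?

turn right 52°, forward 3.4 m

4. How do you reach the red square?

turn right 72°, forward 5.2 m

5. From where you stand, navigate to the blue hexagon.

turn right 91°, forward 4.5 m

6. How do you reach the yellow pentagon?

turn right 18°, forward 6.8 m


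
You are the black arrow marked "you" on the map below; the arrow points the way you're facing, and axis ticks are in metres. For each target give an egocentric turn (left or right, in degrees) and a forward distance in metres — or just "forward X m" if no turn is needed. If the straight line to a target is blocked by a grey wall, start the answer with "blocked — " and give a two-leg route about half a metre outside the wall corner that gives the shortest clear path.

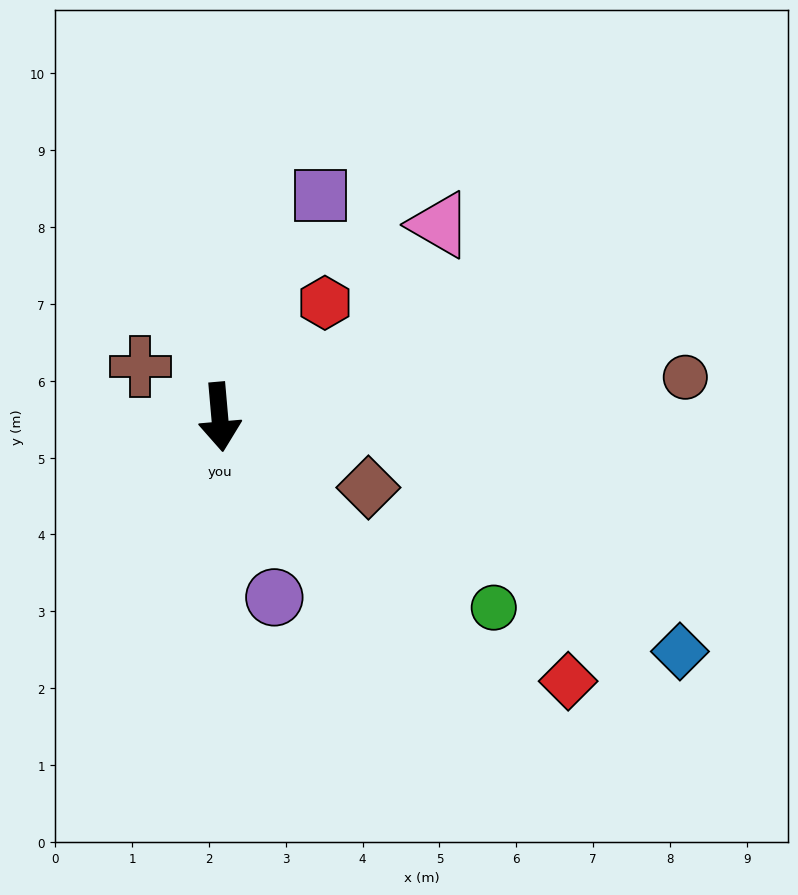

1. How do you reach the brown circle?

turn left 90°, forward 6.1 m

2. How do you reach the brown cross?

turn right 127°, forward 1.2 m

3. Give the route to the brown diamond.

turn left 60°, forward 2.1 m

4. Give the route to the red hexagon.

turn left 132°, forward 2.0 m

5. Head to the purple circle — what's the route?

turn left 12°, forward 2.5 m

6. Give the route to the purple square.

turn left 151°, forward 3.2 m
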